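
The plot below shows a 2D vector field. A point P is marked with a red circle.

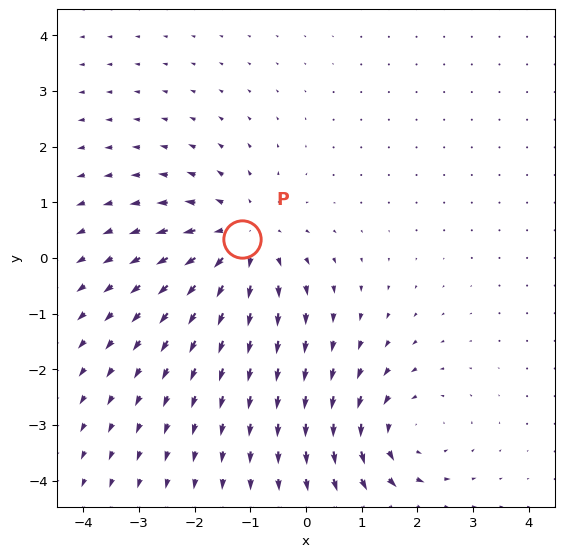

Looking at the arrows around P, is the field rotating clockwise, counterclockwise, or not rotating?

not rotating

Near P at (-1.1, 0.3) the arrows show no circulation. The curl there is ≈0.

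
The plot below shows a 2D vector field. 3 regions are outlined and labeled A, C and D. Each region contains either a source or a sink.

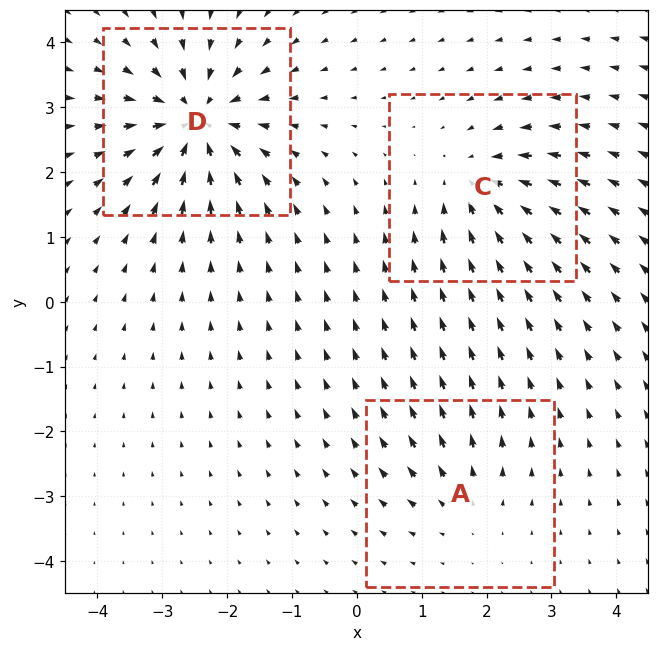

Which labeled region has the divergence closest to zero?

A

Divergence at each region's feature centre — A: about +2, C: about -4, D: about -6. Region A is closest to zero.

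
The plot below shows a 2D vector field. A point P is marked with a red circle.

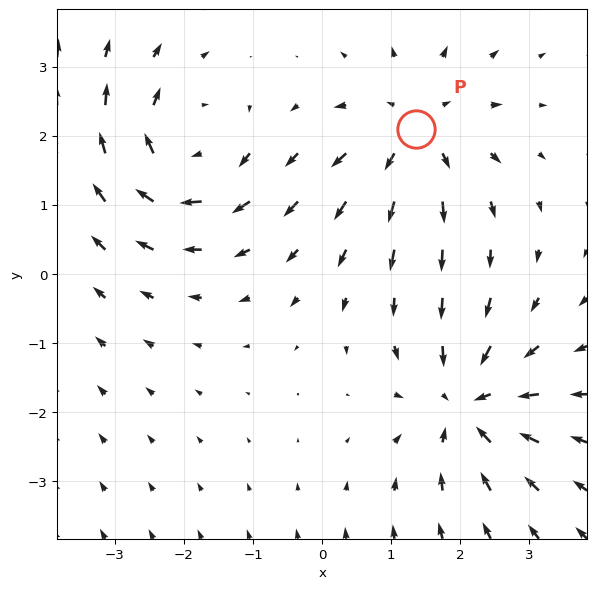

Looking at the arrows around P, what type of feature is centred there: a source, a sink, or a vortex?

At P (1.4, 2.1) the arrows spread outward. Divergence about +4, curl ≈0 — positive divergence with near-zero curl is a source.

source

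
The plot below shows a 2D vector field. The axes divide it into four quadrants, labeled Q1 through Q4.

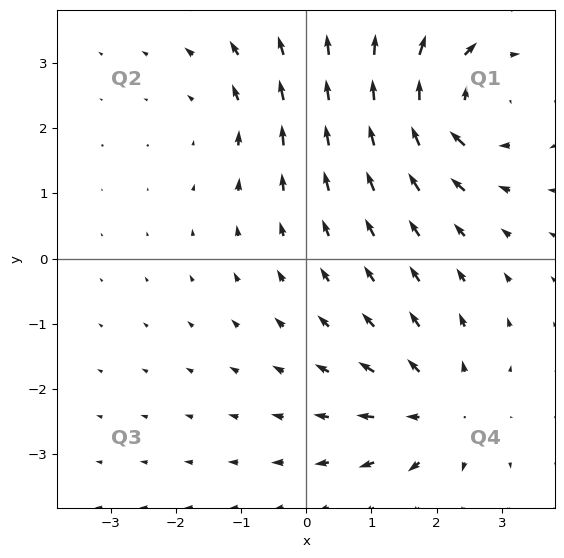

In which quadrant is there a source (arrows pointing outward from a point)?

The source sits at approximately (2.1, -2.4), which lies in quadrant Q4. The divergence there is about +3, positive as expected for a source.

Q4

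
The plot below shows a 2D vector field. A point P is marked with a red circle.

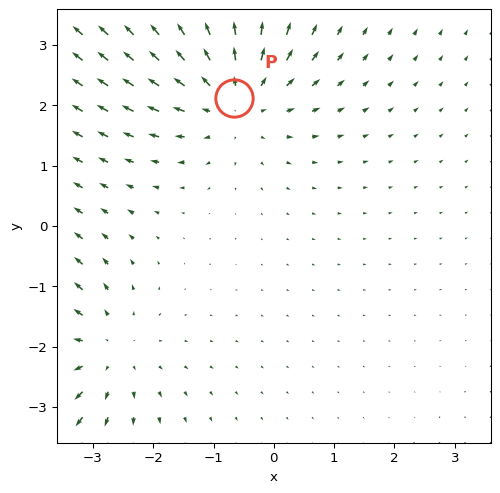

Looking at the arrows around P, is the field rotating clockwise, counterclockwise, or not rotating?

Near P at (-0.7, 2.1) the arrows show no circulation. The curl there is ≈0.

not rotating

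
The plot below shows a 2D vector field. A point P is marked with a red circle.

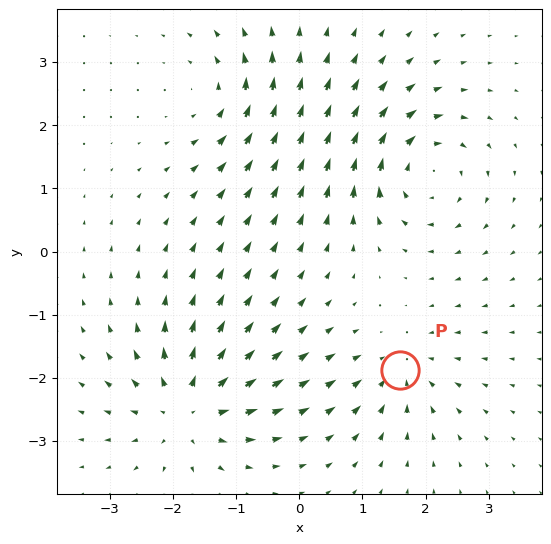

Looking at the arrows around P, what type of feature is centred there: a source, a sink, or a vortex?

sink

At P (1.6, -1.9) the arrows converge inward. Divergence about -3, curl ≈0 — negative divergence with near-zero curl is a sink.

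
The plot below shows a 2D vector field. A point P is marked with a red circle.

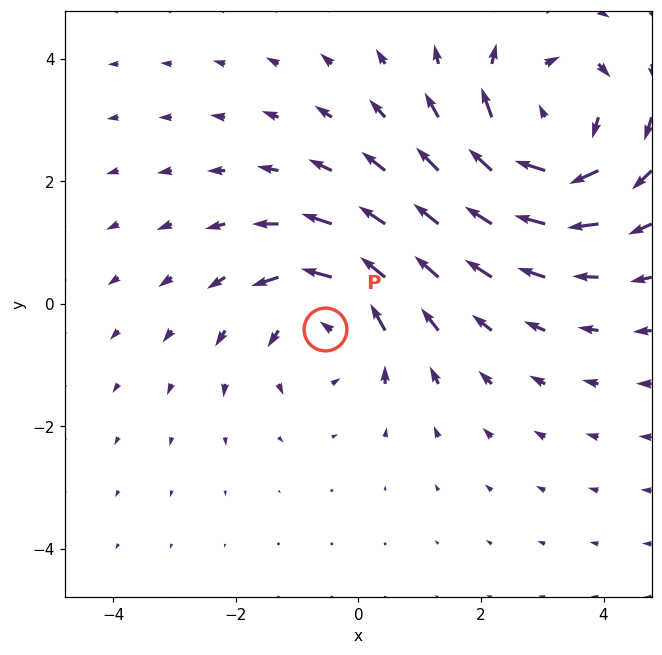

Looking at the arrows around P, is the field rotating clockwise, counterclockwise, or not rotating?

Near P at (-0.5, -0.4) the arrows circulate counterclockwise. The curl (z-component) there is about +3; positive curl means counterclockwise rotation.

counterclockwise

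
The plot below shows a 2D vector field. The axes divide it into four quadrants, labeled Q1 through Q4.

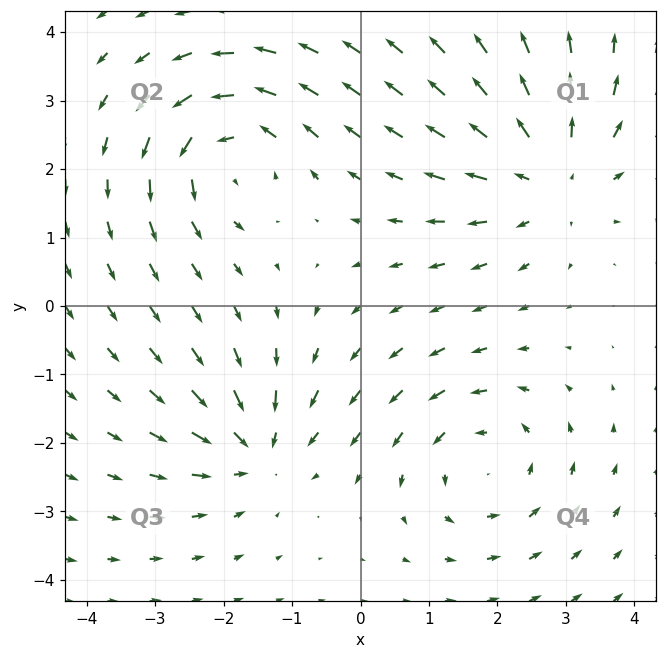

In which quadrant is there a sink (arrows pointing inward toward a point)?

Q3

The sink sits at approximately (-1.5, -2.1), which lies in quadrant Q3. The divergence there is about -5, negative as expected for a sink.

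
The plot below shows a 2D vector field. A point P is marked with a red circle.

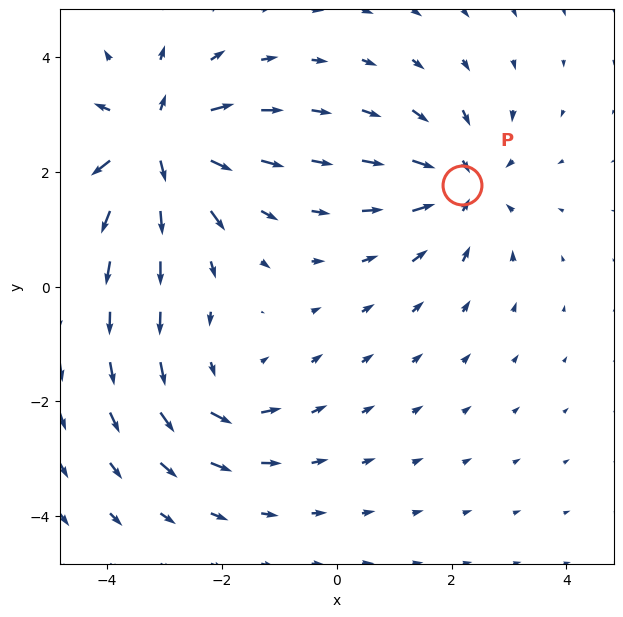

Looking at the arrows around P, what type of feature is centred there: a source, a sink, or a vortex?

sink

At P (2.2, 1.8) the arrows converge inward. Divergence about -3, curl ≈0 — negative divergence with near-zero curl is a sink.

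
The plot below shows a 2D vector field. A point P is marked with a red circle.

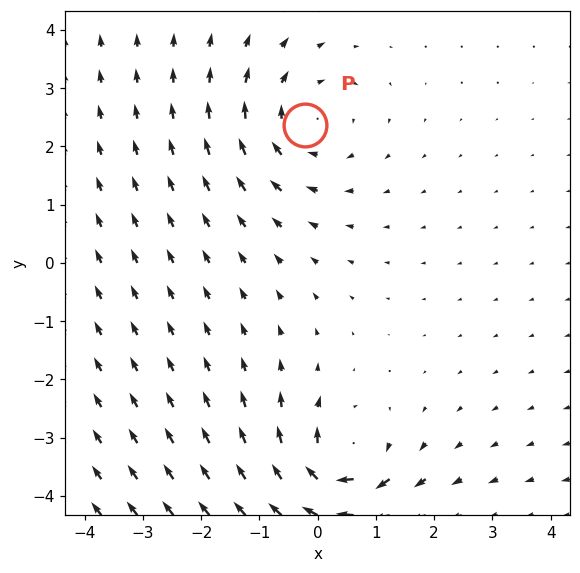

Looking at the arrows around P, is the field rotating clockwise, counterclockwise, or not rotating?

Near P at (-0.2, 2.4) the arrows circulate clockwise. The curl (z-component) there is about -3; negative curl means clockwise rotation.

clockwise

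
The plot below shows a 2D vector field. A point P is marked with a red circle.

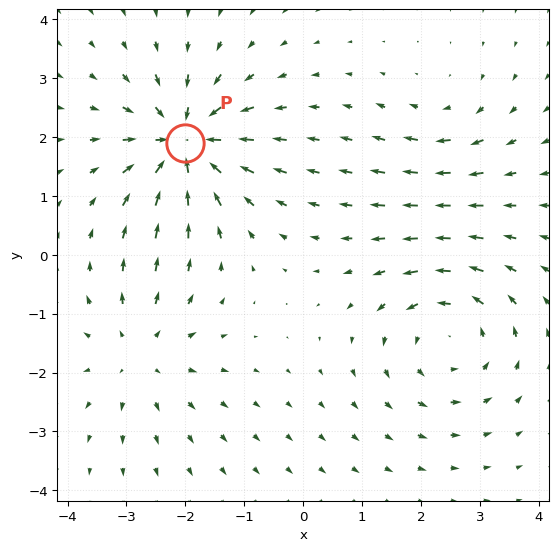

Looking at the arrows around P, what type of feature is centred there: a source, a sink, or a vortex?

At P (-2.0, 1.9) the arrows converge inward. Divergence about -7, curl ≈0 — negative divergence with near-zero curl is a sink.

sink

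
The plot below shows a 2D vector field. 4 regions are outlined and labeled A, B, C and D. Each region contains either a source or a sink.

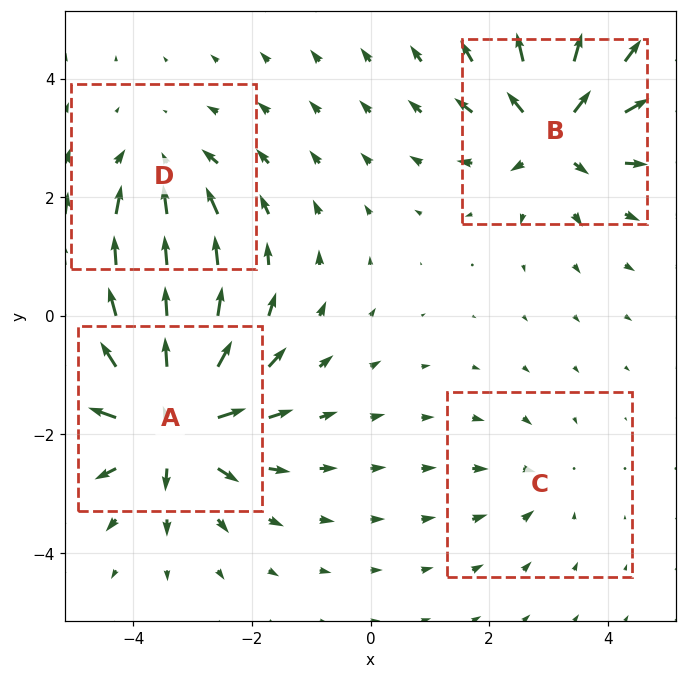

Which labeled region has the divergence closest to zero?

C

Divergence at each region's feature centre — A: about +8, B: about +6, C: about -2, D: about -4. Region C is closest to zero.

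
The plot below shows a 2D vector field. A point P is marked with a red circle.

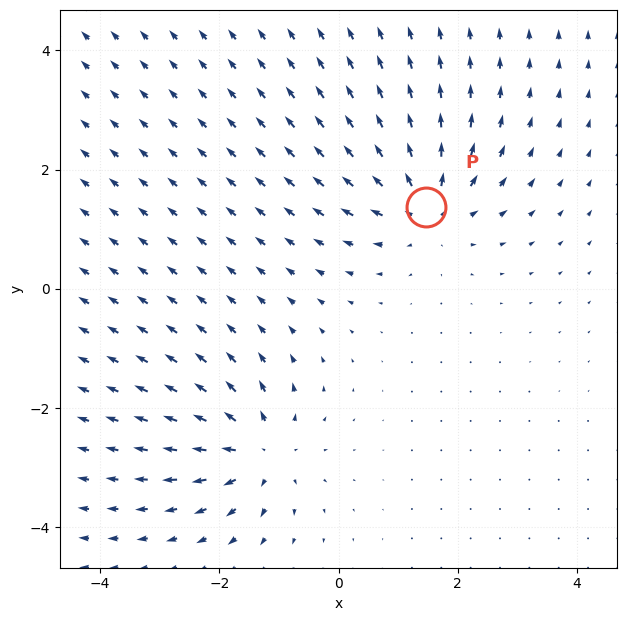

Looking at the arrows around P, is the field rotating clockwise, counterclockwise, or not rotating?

not rotating

Near P at (1.5, 1.4) the arrows show no circulation. The curl there is ≈0.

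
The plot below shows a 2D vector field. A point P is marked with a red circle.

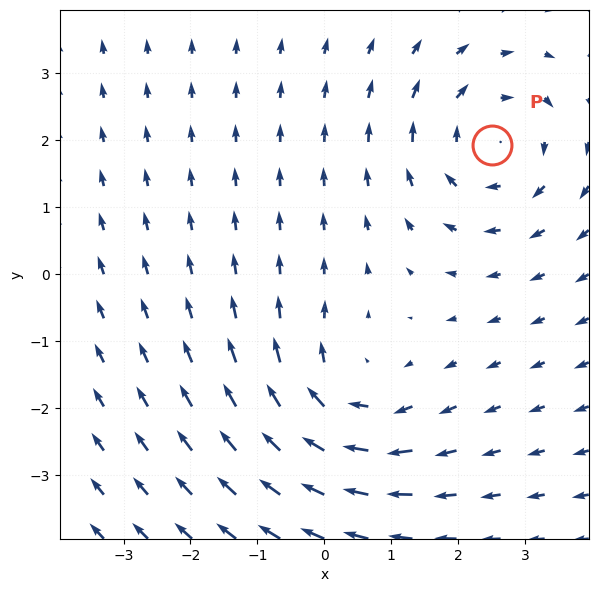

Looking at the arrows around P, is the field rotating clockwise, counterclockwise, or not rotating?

Near P at (2.5, 1.9) the arrows circulate clockwise. The curl (z-component) there is about -3; negative curl means clockwise rotation.

clockwise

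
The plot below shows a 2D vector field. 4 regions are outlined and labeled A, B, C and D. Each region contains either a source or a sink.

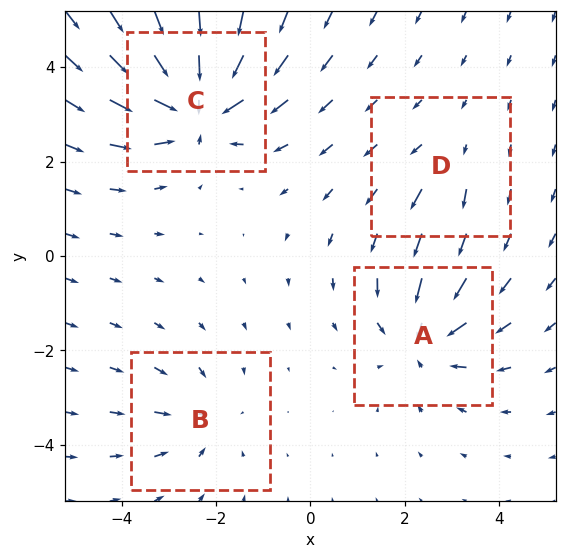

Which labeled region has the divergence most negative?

Divergence at each region's feature centre — A: about -5, B: about -3, C: about -8, D: about +2. Region C is most negative.

C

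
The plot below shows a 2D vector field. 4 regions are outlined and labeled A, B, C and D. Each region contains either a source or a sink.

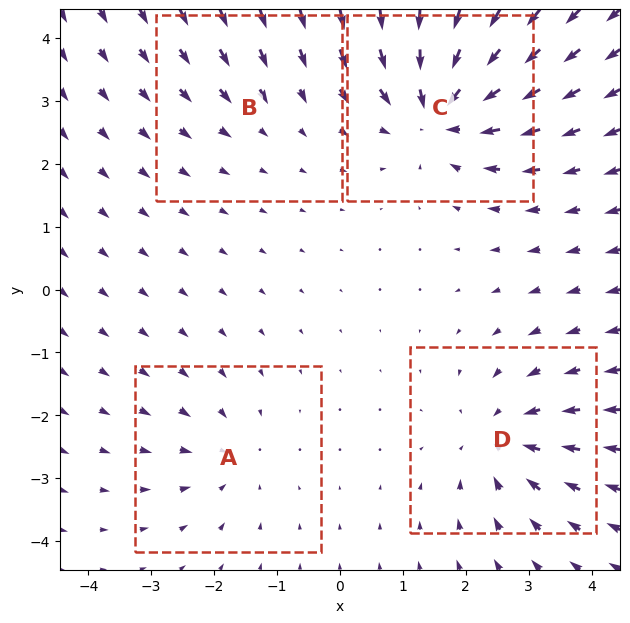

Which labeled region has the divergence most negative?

C

Divergence at each region's feature centre — A: about -3, B: about -2, C: about -8, D: about -5. Region C is most negative.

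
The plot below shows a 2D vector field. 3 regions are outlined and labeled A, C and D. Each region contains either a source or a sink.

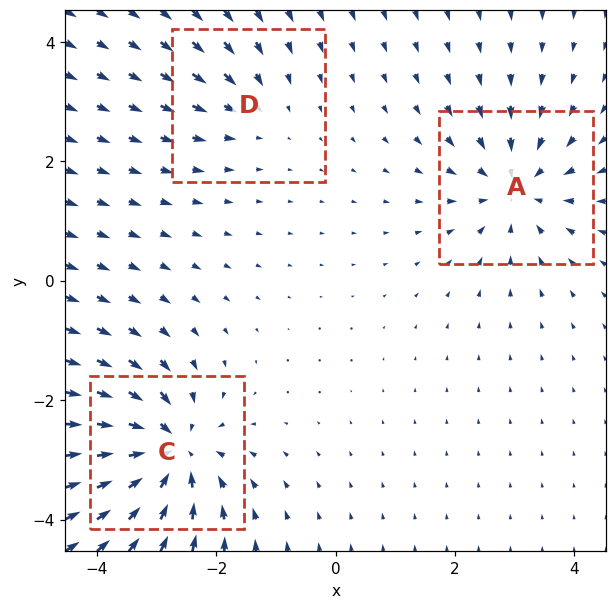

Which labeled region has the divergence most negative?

Divergence at each region's feature centre — A: about -4, C: about -5, D: about -2. Region C is most negative.

C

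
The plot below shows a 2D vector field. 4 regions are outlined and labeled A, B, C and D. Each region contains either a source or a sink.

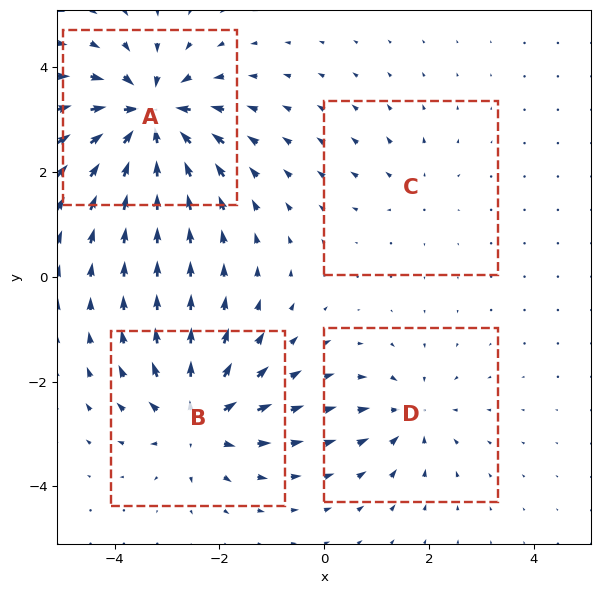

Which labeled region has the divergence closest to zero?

Divergence at each region's feature centre — A: about -9, B: about +6, C: about +2, D: about -4. Region C is closest to zero.

C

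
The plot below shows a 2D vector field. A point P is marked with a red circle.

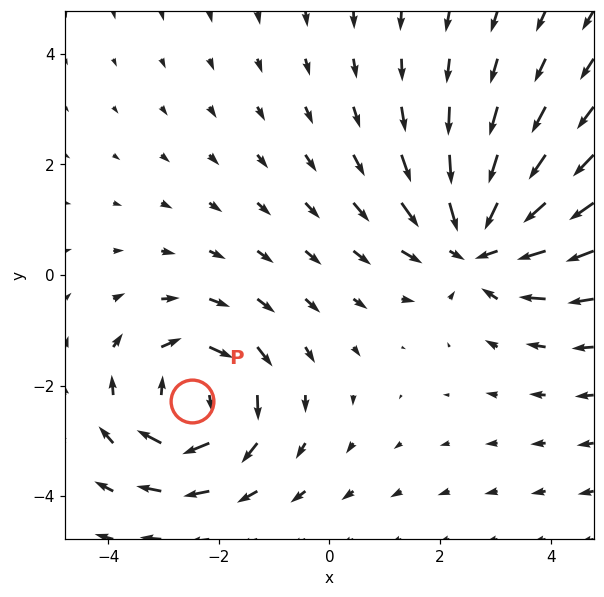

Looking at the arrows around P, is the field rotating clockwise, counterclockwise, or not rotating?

Near P at (-2.5, -2.3) the arrows circulate clockwise. The curl (z-component) there is about -4; negative curl means clockwise rotation.

clockwise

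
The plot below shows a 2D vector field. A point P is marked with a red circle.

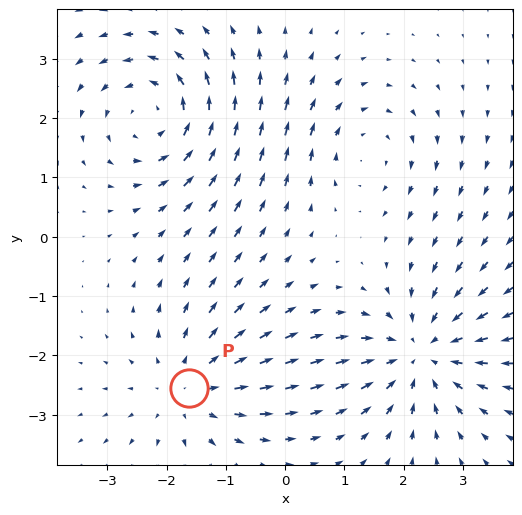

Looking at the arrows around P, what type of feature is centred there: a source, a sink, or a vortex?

At P (-1.6, -2.5) the arrows spread outward. Divergence about +4, curl ≈0 — positive divergence with near-zero curl is a source.

source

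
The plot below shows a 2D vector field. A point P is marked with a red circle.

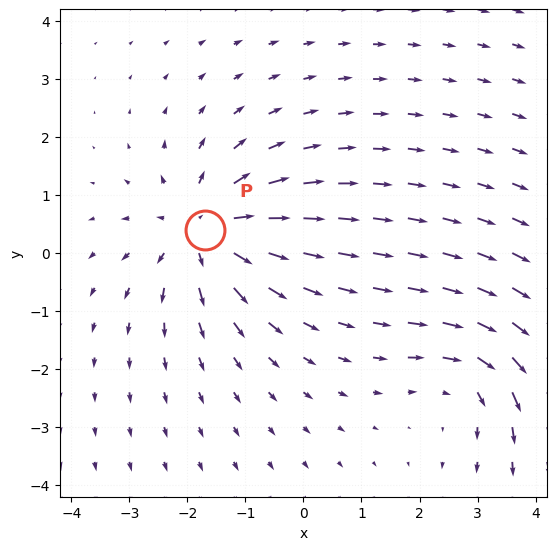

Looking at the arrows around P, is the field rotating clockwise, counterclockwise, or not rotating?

Near P at (-1.7, 0.4) the arrows show no circulation. The curl there is ≈0.

not rotating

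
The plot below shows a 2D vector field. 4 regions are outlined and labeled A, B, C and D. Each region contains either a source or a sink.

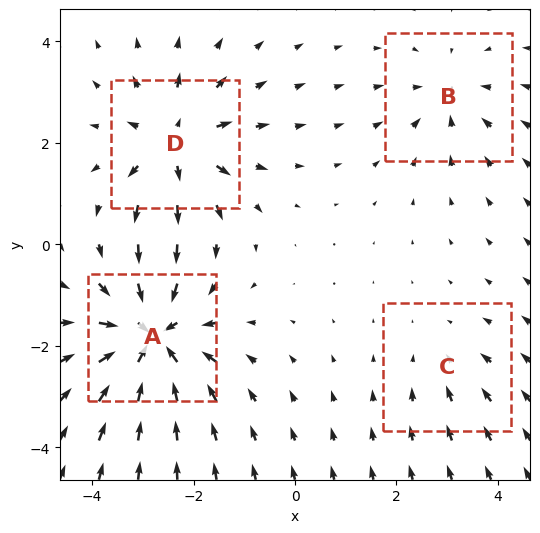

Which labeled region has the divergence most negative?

A

Divergence at each region's feature centre — A: about -7, B: about -3, C: about -2, D: about +5. Region A is most negative.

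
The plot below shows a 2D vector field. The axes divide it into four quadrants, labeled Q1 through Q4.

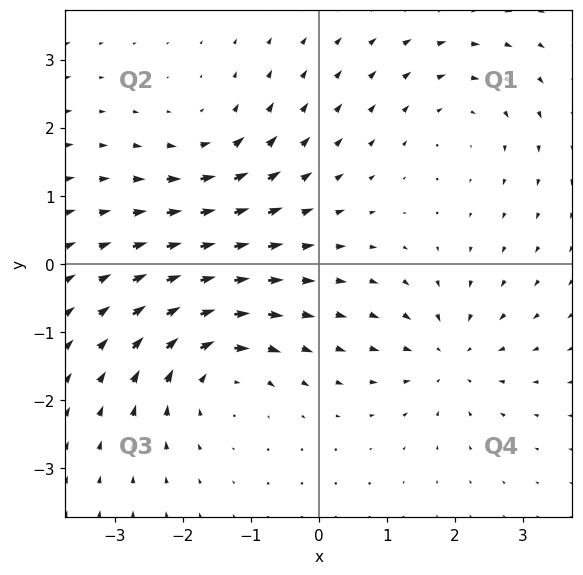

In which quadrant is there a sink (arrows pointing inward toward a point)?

The sink sits at approximately (1.9, -1.4), which lies in quadrant Q4. The divergence there is about -4, negative as expected for a sink.

Q4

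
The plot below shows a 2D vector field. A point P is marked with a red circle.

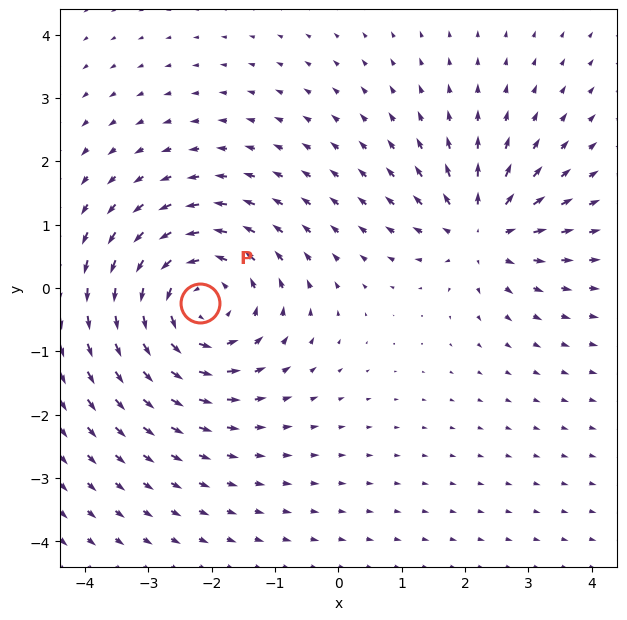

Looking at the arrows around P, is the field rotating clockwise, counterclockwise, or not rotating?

counterclockwise

Near P at (-2.2, -0.2) the arrows circulate counterclockwise. The curl (z-component) there is about +4; positive curl means counterclockwise rotation.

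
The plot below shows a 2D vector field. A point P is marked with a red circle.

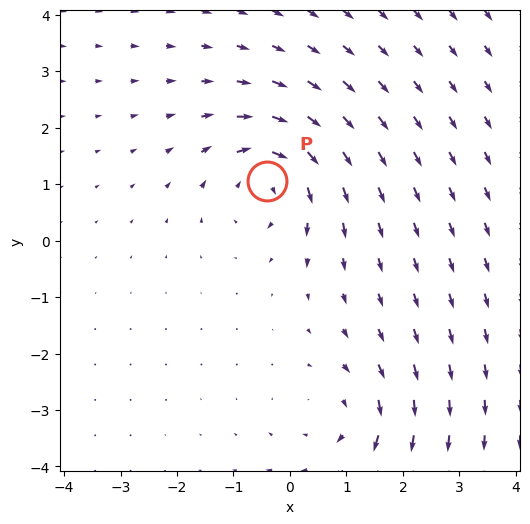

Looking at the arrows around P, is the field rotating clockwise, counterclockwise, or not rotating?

clockwise

Near P at (-0.4, 1.1) the arrows circulate clockwise. The curl (z-component) there is about -5; negative curl means clockwise rotation.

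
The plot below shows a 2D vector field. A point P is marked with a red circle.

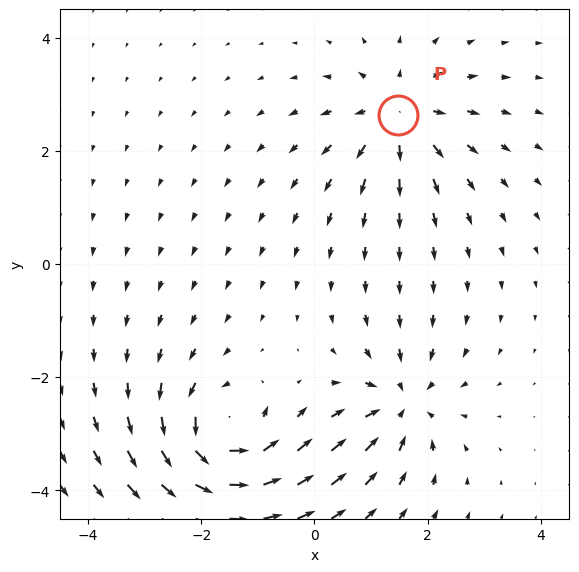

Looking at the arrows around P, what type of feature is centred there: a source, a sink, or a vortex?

source

At P (1.5, 2.6) the arrows spread outward. Divergence about +4, curl ≈0 — positive divergence with near-zero curl is a source.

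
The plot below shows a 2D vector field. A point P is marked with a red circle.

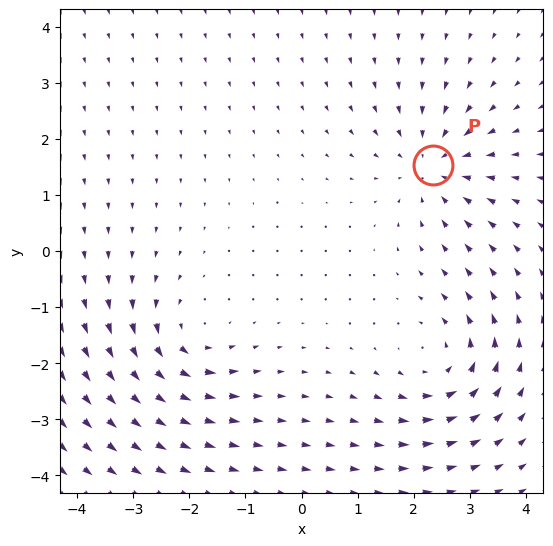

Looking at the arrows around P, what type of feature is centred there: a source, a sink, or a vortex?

sink

At P (2.4, 1.5) the arrows converge inward. Divergence about -4, curl ≈0 — negative divergence with near-zero curl is a sink.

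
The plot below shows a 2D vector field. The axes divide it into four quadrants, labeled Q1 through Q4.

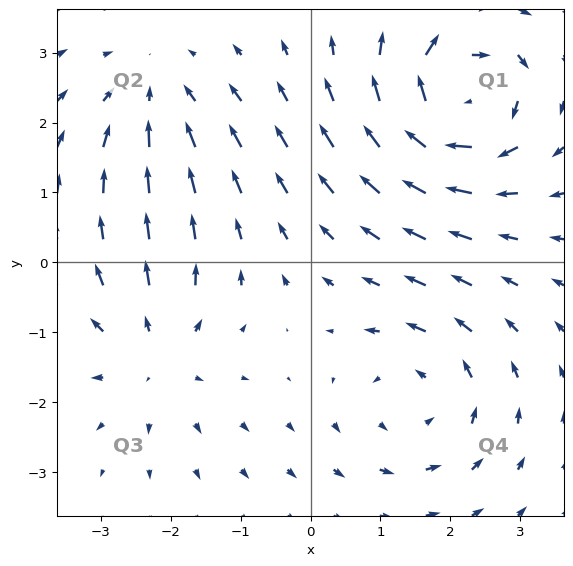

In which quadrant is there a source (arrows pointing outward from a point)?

The source sits at approximately (-2.2, -1.3), which lies in quadrant Q3. The divergence there is about +3, positive as expected for a source.

Q3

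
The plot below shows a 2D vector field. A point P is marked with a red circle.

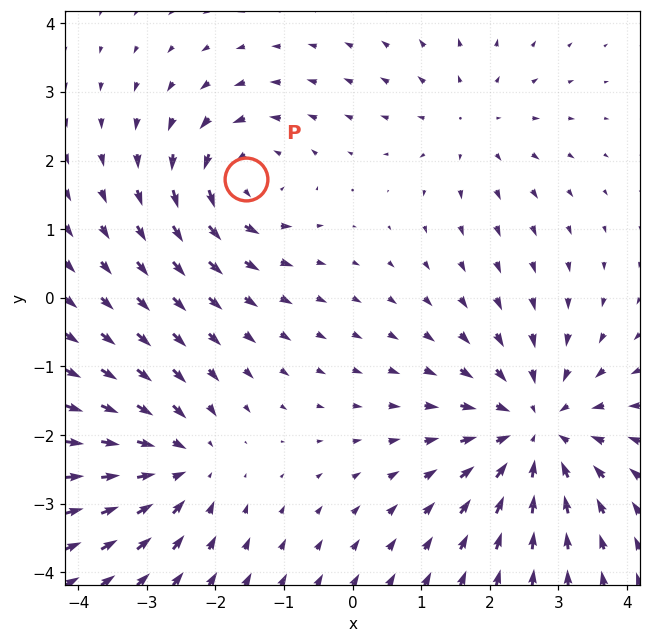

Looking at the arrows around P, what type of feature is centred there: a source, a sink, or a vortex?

At P (-1.6, 1.7) the arrows circulate counterclockwise. Divergence ≈0, curl about +4 — near-zero divergence with nonzero curl is a vortex.

vortex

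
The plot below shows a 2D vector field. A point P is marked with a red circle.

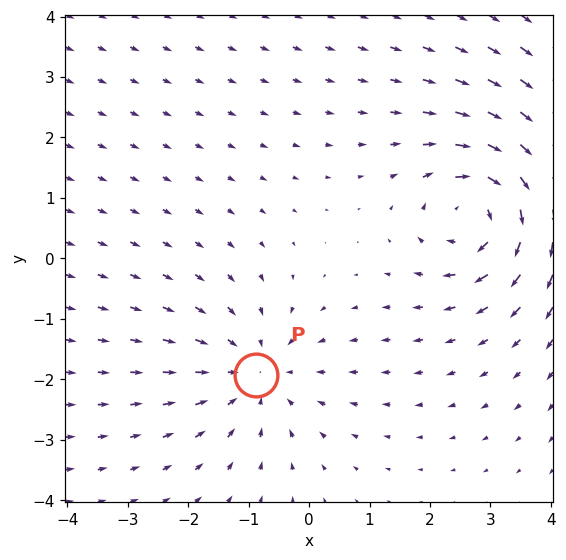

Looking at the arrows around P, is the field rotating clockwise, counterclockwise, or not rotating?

not rotating

Near P at (-0.9, -1.9) the arrows show no circulation. The curl there is ≈0.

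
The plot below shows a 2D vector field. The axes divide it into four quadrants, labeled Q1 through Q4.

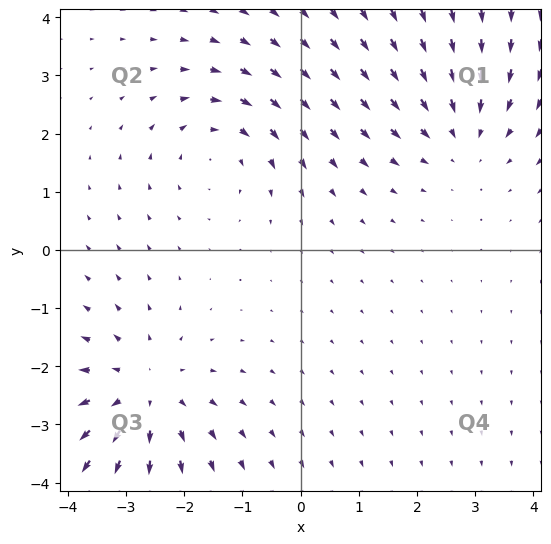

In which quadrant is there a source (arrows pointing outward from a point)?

The source sits at approximately (-2.7, -2.5), which lies in quadrant Q3. The divergence there is about +3, positive as expected for a source.

Q3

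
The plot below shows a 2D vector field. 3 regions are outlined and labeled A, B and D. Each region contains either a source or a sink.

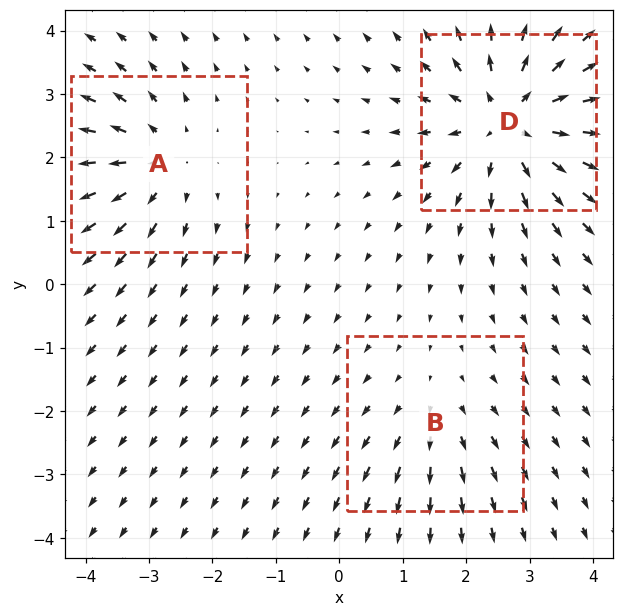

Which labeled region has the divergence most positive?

Divergence at each region's feature centre — A: about +3, B: about +2, D: about +5. Region D is most positive.

D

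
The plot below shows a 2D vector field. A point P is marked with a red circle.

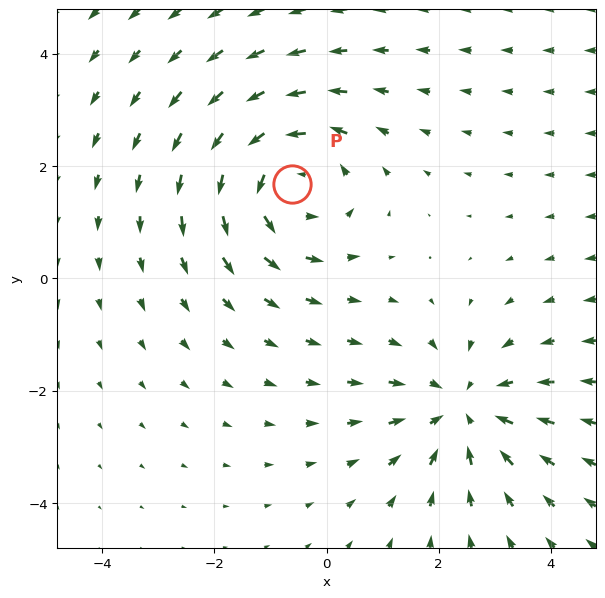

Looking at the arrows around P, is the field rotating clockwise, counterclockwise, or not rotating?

Near P at (-0.6, 1.7) the arrows circulate counterclockwise. The curl (z-component) there is about +2; positive curl means counterclockwise rotation.

counterclockwise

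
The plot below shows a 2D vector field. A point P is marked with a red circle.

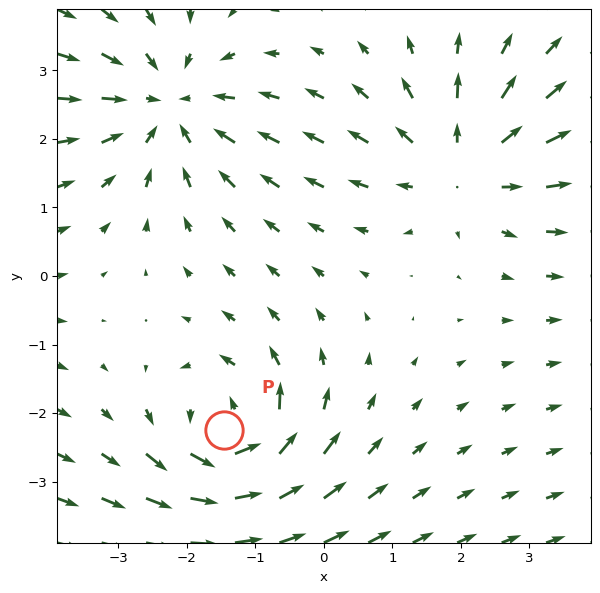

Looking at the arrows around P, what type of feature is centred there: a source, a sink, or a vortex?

vortex

At P (-1.5, -2.2) the arrows circulate counterclockwise. Divergence ≈0, curl about +4 — near-zero divergence with nonzero curl is a vortex.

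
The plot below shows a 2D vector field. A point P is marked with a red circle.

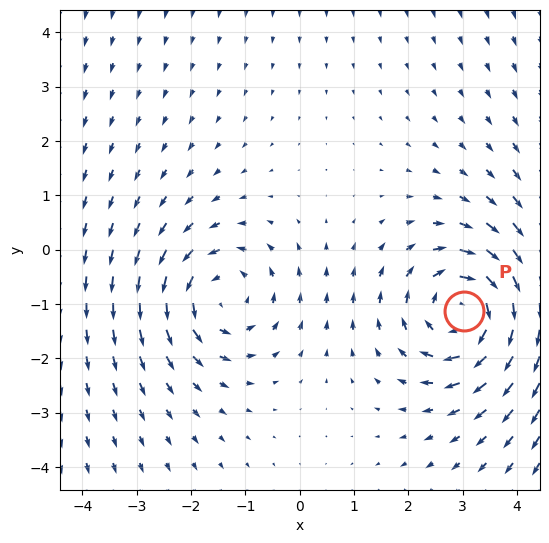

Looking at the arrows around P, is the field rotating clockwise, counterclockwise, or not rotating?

clockwise

Near P at (3.0, -1.1) the arrows circulate clockwise. The curl (z-component) there is about -5; negative curl means clockwise rotation.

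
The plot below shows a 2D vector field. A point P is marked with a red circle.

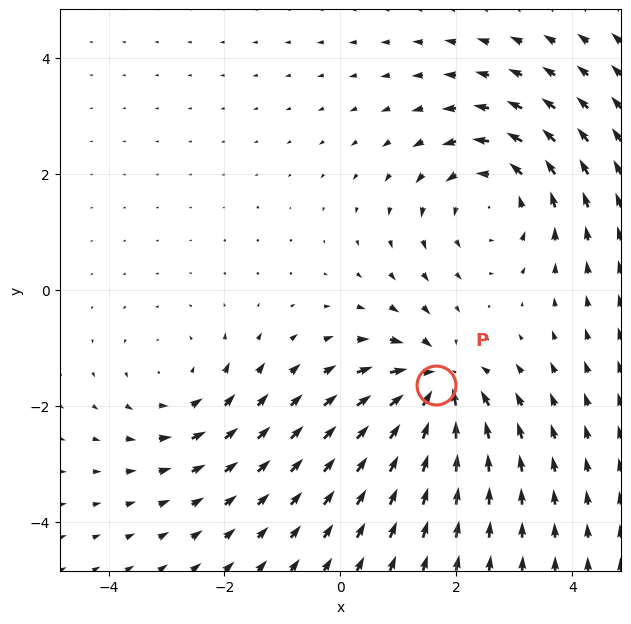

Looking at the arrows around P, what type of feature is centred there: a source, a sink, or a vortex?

sink

At P (1.7, -1.6) the arrows converge inward. Divergence about -5, curl ≈0 — negative divergence with near-zero curl is a sink.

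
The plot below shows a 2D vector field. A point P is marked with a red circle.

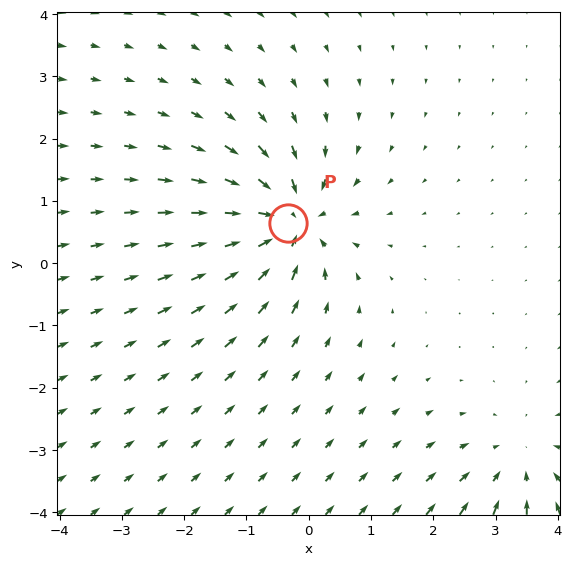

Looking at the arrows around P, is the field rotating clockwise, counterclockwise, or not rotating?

not rotating

Near P at (-0.3, 0.7) the arrows show no circulation. The curl there is ≈0.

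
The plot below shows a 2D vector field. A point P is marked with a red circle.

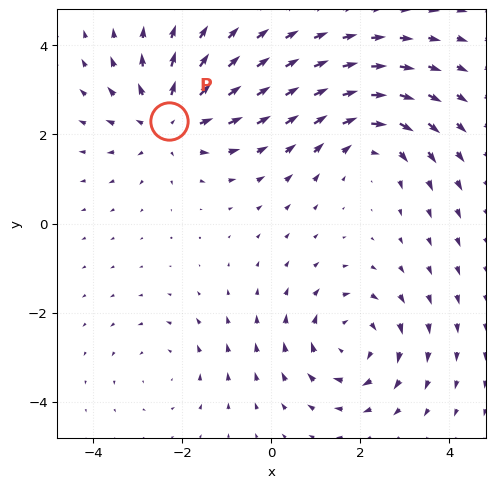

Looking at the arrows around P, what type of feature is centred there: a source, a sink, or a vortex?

At P (-2.3, 2.3) the arrows spread outward. Divergence about +4, curl ≈0 — positive divergence with near-zero curl is a source.

source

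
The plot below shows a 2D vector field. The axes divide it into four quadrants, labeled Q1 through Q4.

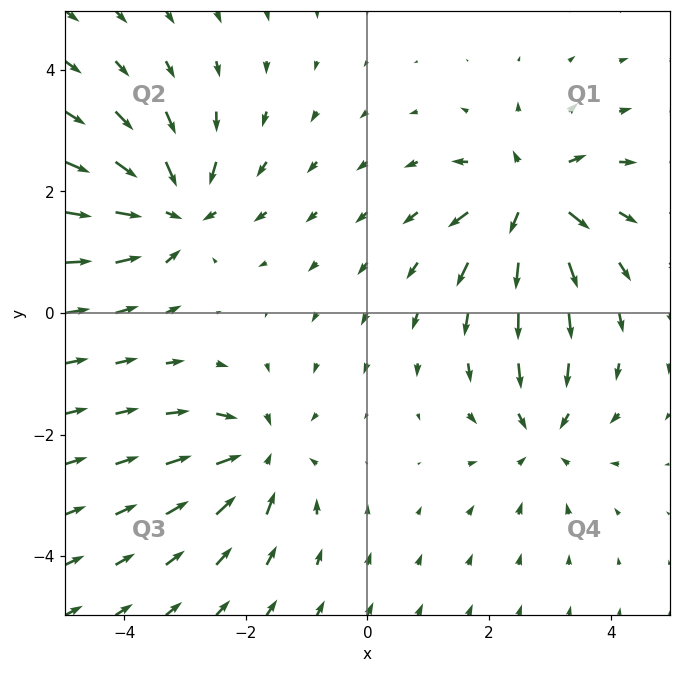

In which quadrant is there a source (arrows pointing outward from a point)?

The source sits at approximately (2.7, 1.9), which lies in quadrant Q1. The divergence there is about +6, positive as expected for a source.

Q1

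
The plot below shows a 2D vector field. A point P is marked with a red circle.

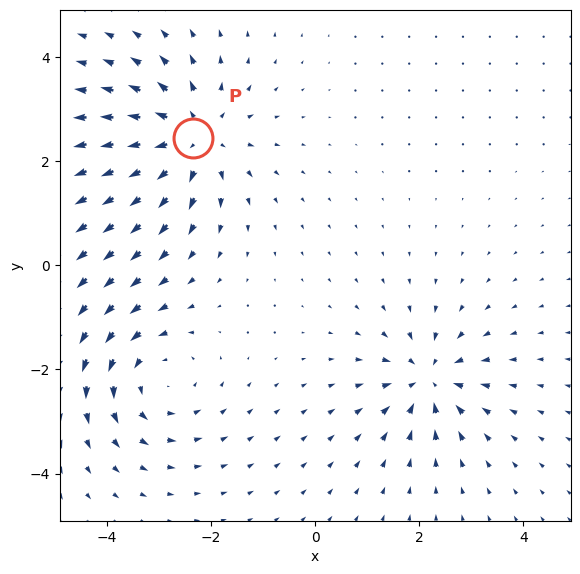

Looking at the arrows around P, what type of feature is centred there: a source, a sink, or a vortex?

source

At P (-2.4, 2.5) the arrows spread outward. Divergence about +5, curl ≈0 — positive divergence with near-zero curl is a source.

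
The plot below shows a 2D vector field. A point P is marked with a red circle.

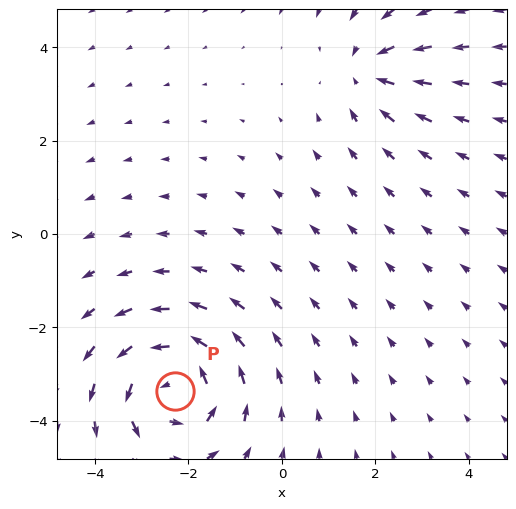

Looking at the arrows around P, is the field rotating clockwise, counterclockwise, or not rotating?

Near P at (-2.3, -3.4) the arrows circulate counterclockwise. The curl (z-component) there is about +4; positive curl means counterclockwise rotation.

counterclockwise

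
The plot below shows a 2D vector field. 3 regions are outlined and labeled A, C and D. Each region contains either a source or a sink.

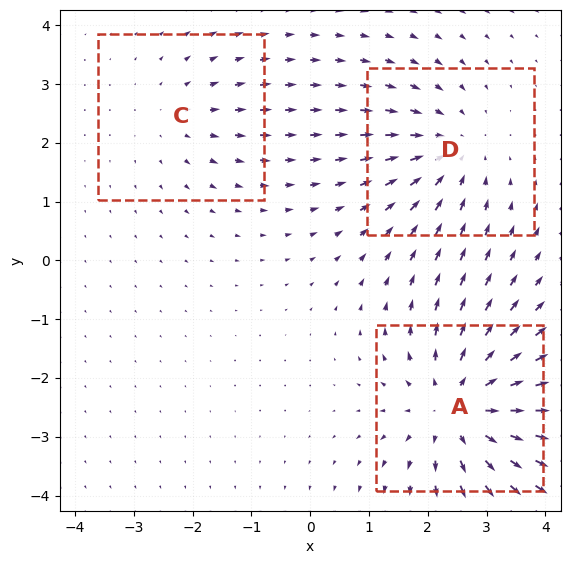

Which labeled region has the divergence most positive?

A

Divergence at each region's feature centre — A: about +4, C: about +2, D: about -3. Region A is most positive.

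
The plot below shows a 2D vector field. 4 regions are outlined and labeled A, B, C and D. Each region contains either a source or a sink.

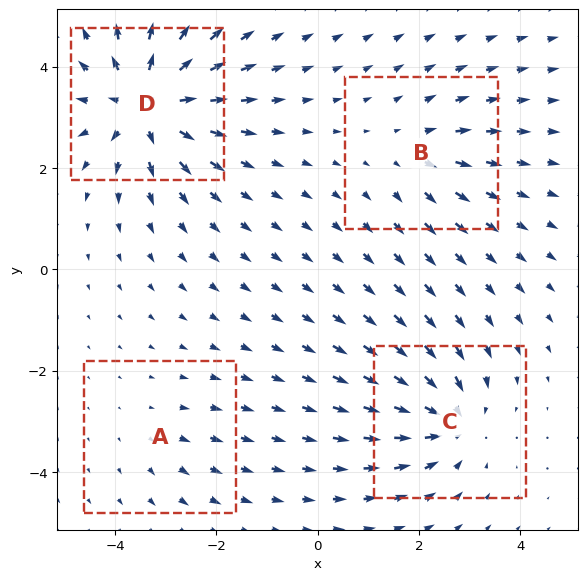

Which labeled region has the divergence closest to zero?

Divergence at each region's feature centre — A: about +2, B: about +3, C: about -5, D: about +7. Region A is closest to zero.

A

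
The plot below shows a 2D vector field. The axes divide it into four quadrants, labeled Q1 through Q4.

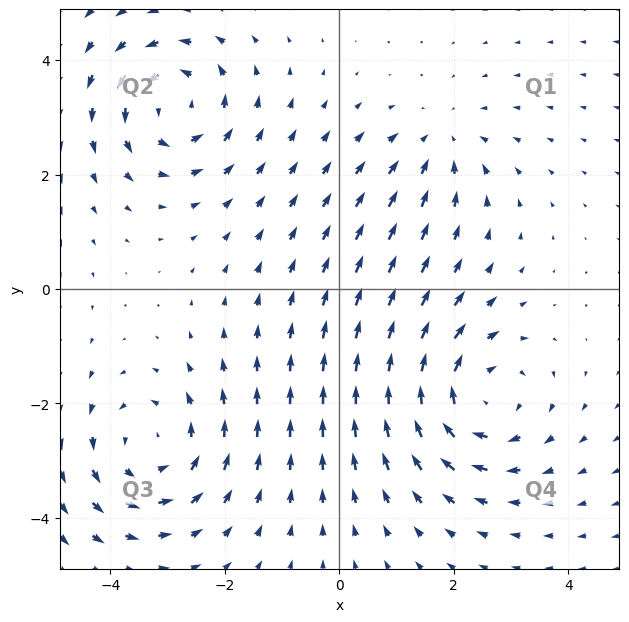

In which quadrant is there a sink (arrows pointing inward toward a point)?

Q1

The sink sits at approximately (1.8, 2.5), which lies in quadrant Q1. The divergence there is about -3, negative as expected for a sink.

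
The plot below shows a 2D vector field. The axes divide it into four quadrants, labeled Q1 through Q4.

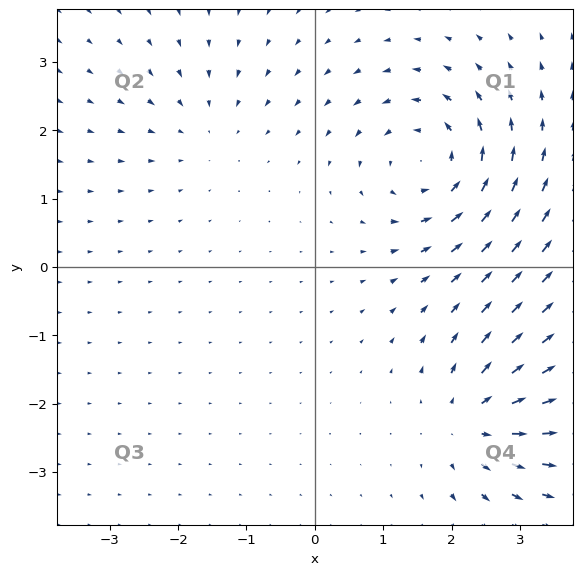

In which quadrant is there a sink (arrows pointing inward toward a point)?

Q2

The sink sits at approximately (-1.6, 2.0), which lies in quadrant Q2. The divergence there is about -2, negative as expected for a sink.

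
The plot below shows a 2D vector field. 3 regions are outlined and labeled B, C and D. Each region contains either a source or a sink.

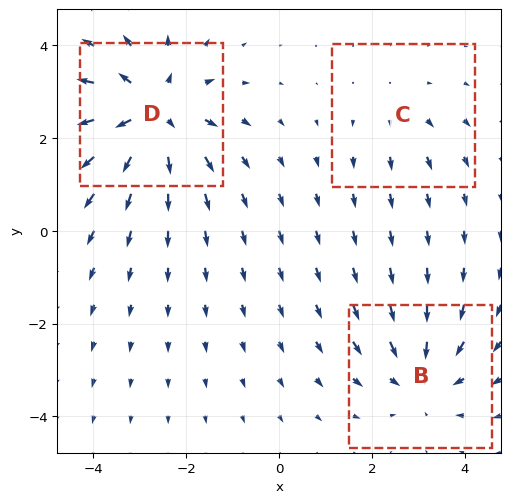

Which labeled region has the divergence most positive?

Divergence at each region's feature centre — B: about -3, C: about +2, D: about +5. Region D is most positive.

D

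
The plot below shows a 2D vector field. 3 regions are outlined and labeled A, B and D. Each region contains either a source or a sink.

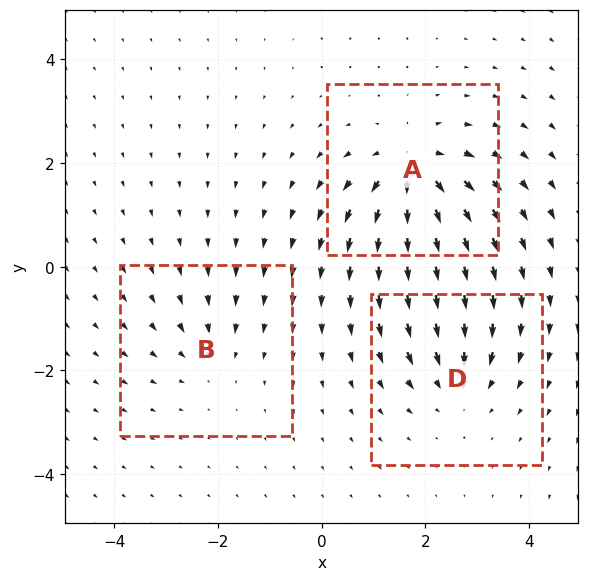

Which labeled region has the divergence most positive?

Divergence at each region's feature centre — A: about +5, B: about -2, D: about -4. Region A is most positive.

A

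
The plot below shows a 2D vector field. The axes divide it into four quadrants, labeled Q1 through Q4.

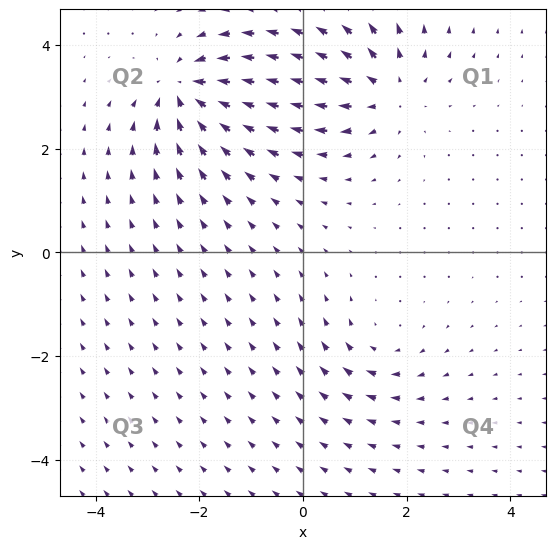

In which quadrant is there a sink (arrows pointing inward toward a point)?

The sink sits at approximately (-2.3, 3.1), which lies in quadrant Q2. The divergence there is about -6, negative as expected for a sink.

Q2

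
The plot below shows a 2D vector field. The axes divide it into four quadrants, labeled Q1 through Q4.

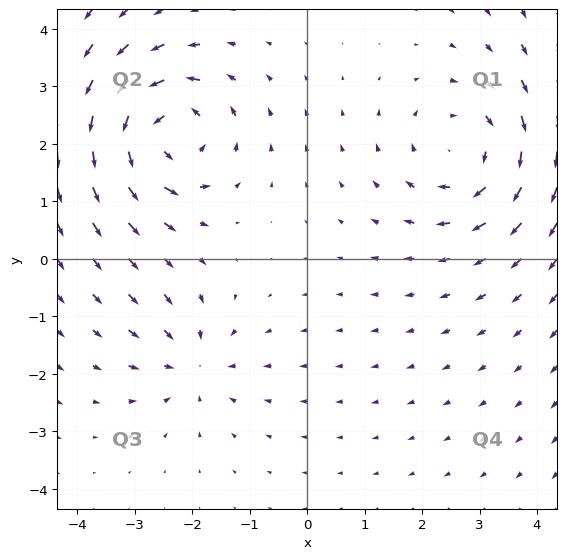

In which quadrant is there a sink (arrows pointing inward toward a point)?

Q3

The sink sits at approximately (-2.0, -1.8), which lies in quadrant Q3. The divergence there is about -3, negative as expected for a sink.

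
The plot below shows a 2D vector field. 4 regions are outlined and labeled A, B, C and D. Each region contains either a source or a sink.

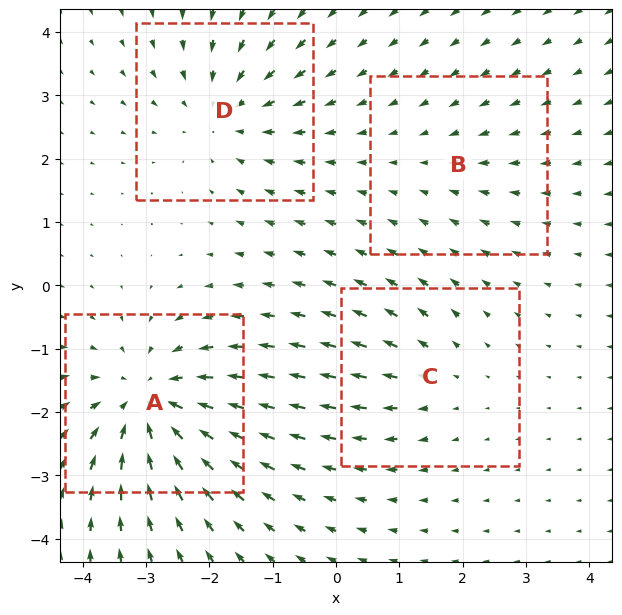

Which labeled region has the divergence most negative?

A

Divergence at each region's feature centre — A: about -6, B: about -2, C: about +3, D: about -4. Region A is most negative.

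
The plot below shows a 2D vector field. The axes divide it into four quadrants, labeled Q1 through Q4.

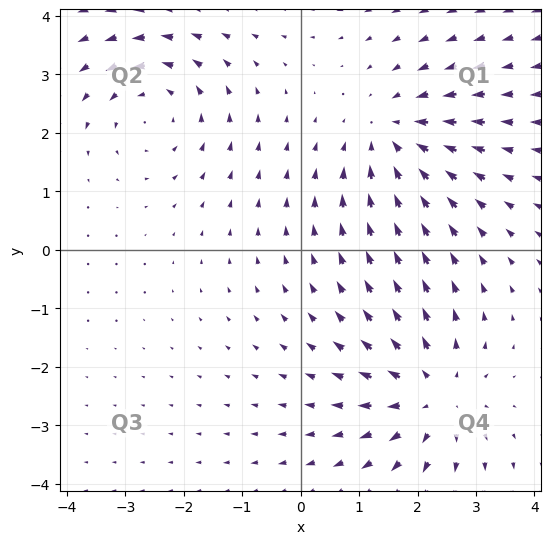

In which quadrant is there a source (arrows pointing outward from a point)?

Q4

The source sits at approximately (2.3, -2.5), which lies in quadrant Q4. The divergence there is about +3, positive as expected for a source.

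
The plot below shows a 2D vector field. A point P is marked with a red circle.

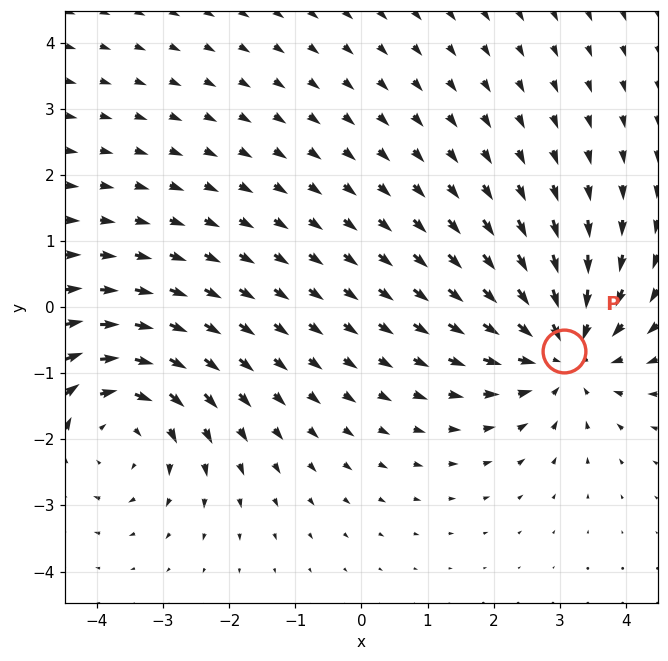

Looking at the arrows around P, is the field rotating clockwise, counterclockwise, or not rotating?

Near P at (3.1, -0.7) the arrows show no circulation. The curl there is ≈0.

not rotating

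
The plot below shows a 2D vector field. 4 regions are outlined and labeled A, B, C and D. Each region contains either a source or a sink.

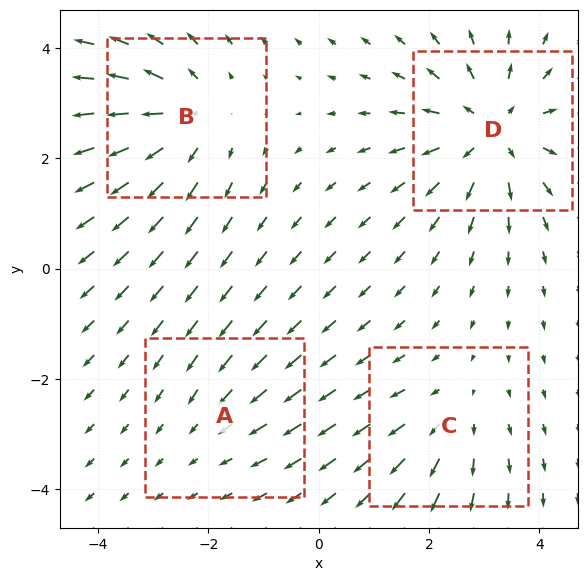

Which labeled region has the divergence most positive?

Divergence at each region's feature centre — A: about -2, B: about +4, C: about +3, D: about +6. Region D is most positive.

D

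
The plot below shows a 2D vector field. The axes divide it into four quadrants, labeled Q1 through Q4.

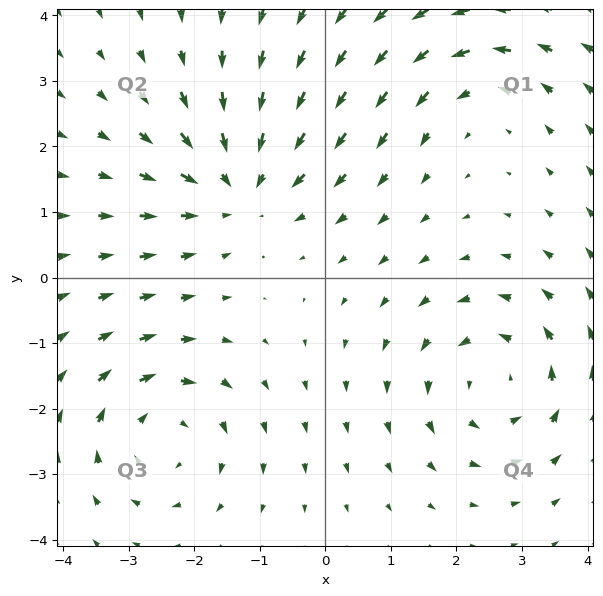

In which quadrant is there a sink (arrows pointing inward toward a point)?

The sink sits at approximately (-1.3, 1.4), which lies in quadrant Q2. The divergence there is about -4, negative as expected for a sink.

Q2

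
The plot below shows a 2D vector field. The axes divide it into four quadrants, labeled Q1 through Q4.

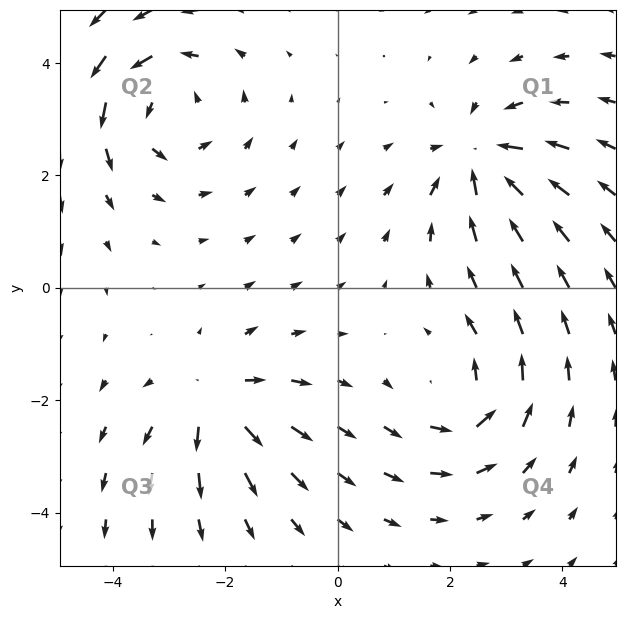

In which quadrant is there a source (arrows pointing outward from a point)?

The source sits at approximately (-2.2, -2.0), which lies in quadrant Q3. The divergence there is about +5, positive as expected for a source.

Q3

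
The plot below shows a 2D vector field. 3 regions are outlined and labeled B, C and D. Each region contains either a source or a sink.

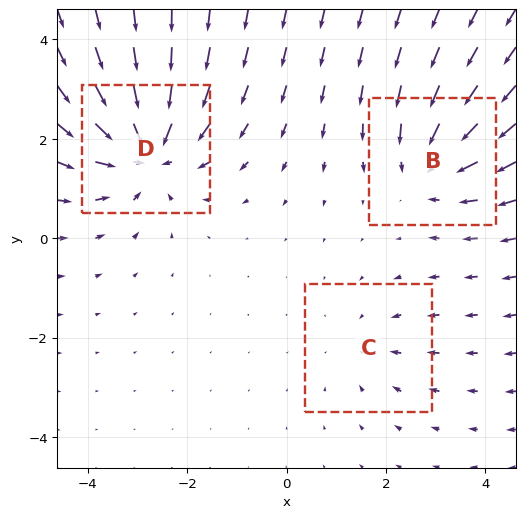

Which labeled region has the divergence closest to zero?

Divergence at each region's feature centre — B: about -3, C: about -2, D: about -5. Region C is closest to zero.

C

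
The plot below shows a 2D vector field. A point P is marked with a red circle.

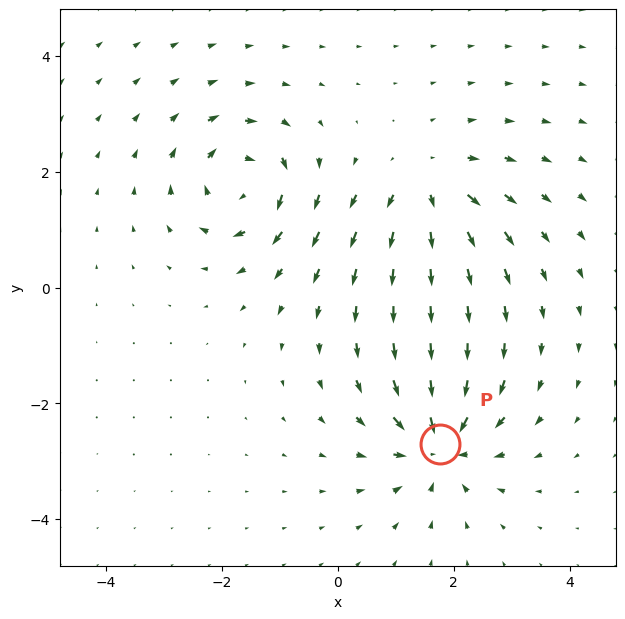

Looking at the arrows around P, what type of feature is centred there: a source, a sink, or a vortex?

sink

At P (1.8, -2.7) the arrows converge inward. Divergence about -6, curl ≈0 — negative divergence with near-zero curl is a sink.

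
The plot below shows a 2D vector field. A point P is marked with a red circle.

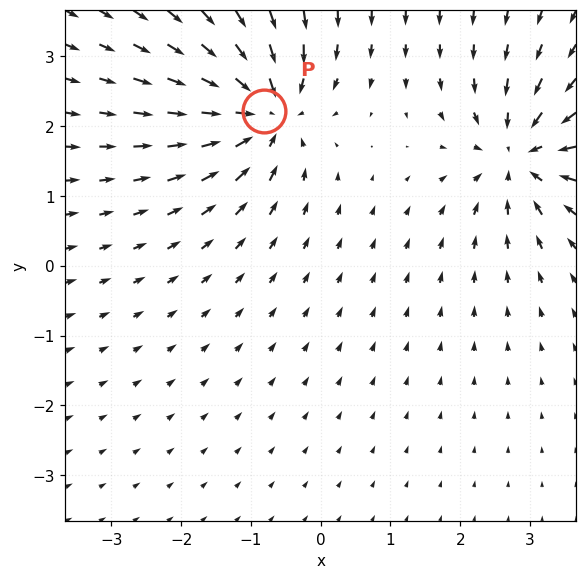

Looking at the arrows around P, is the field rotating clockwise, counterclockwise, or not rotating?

not rotating

Near P at (-0.8, 2.2) the arrows show no circulation. The curl there is ≈0.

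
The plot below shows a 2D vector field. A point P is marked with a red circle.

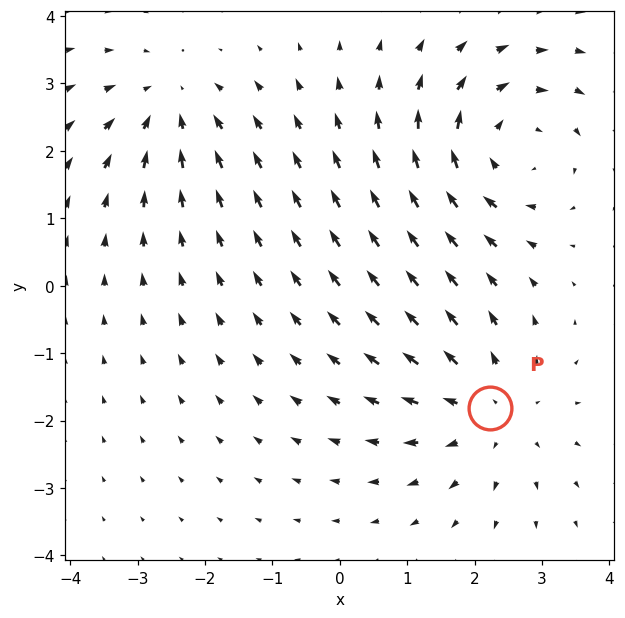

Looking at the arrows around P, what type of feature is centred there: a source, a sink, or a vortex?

source

At P (2.2, -1.8) the arrows spread outward. Divergence about +3, curl ≈0 — positive divergence with near-zero curl is a source.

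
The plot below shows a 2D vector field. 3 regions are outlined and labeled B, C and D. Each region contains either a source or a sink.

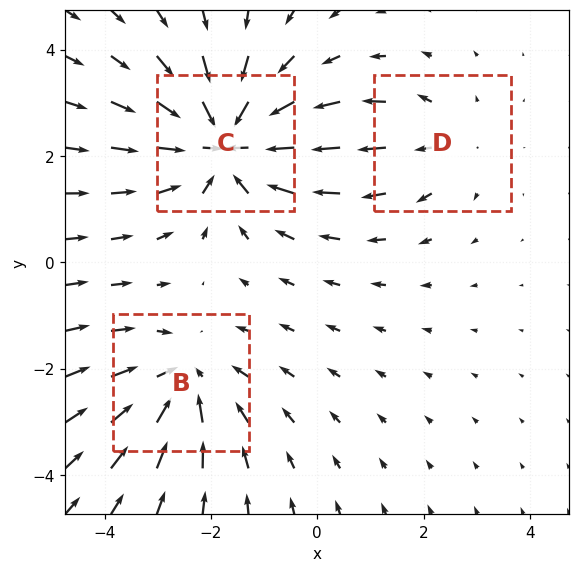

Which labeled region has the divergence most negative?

C

Divergence at each region's feature centre — B: about -3, C: about -4, D: about +2. Region C is most negative.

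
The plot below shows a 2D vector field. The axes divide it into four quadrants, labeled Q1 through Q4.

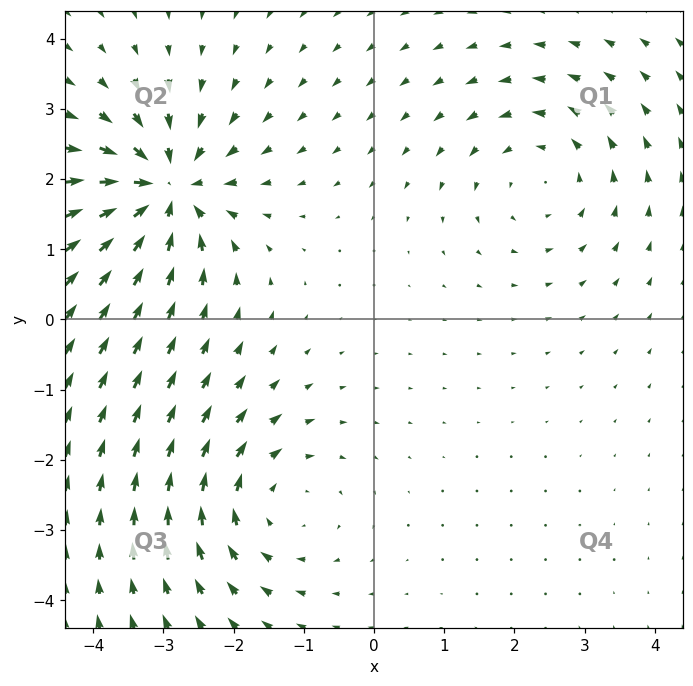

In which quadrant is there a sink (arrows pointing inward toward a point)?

Q2

The sink sits at approximately (-3.0, 1.8), which lies in quadrant Q2. The divergence there is about -7, negative as expected for a sink.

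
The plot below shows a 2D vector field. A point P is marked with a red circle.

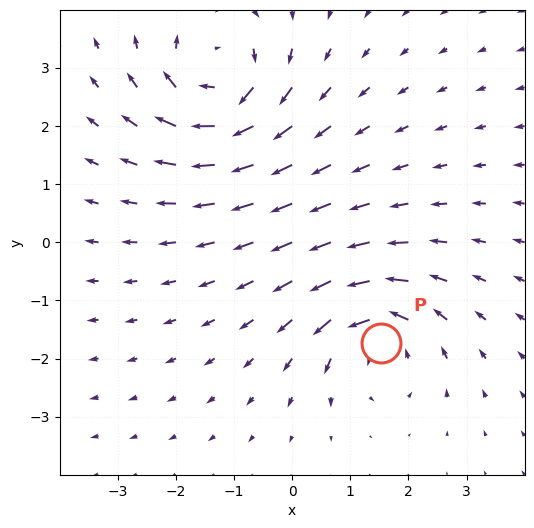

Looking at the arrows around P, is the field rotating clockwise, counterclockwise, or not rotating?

Near P at (1.5, -1.7) the arrows circulate counterclockwise. The curl (z-component) there is about +5; positive curl means counterclockwise rotation.

counterclockwise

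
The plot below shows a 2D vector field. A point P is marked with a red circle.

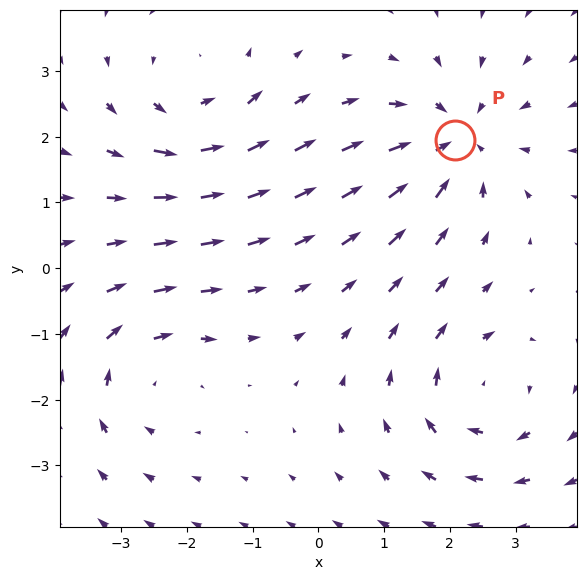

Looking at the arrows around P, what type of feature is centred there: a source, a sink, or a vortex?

At P (2.1, 2.0) the arrows converge inward. Divergence about -4, curl ≈0 — negative divergence with near-zero curl is a sink.

sink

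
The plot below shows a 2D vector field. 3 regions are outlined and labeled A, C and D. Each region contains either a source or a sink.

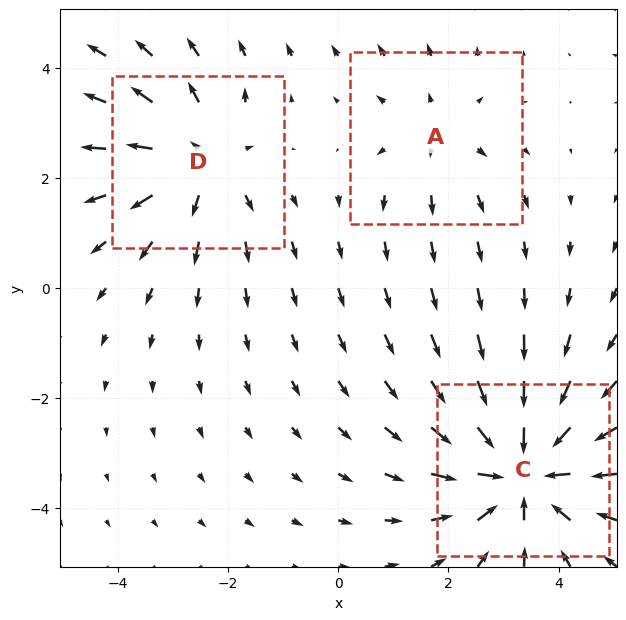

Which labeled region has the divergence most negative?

C

Divergence at each region's feature centre — A: about +2, C: about -4, D: about +3. Region C is most negative.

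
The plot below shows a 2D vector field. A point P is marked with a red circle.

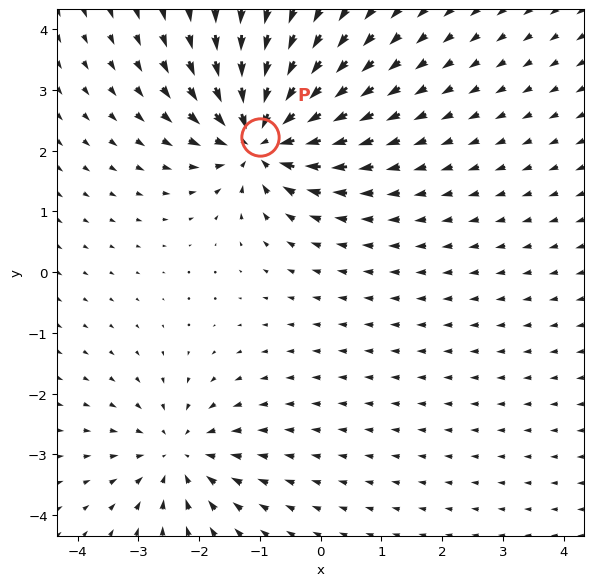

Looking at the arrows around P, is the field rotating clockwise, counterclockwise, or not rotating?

not rotating

Near P at (-1.0, 2.2) the arrows show no circulation. The curl there is ≈0.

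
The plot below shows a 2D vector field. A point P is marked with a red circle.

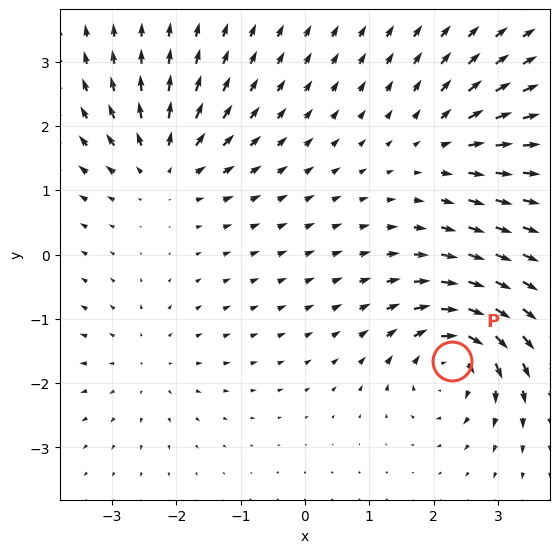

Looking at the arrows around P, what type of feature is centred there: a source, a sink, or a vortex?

At P (2.3, -1.7) the arrows circulate clockwise. Divergence ≈0, curl about -7 — near-zero divergence with nonzero curl is a vortex.

vortex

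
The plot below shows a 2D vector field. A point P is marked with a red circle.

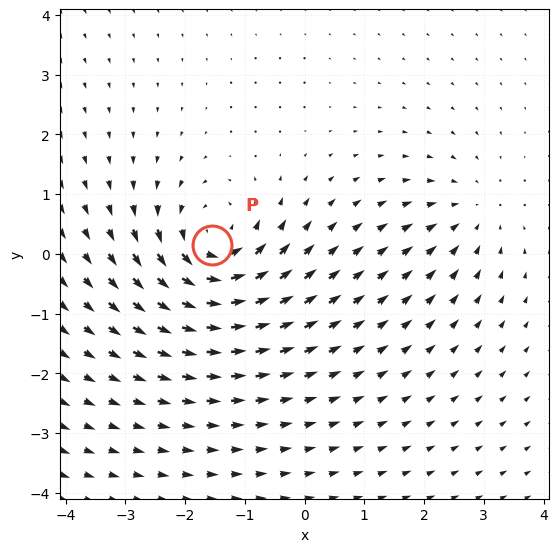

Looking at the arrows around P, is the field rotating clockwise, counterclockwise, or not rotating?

Near P at (-1.6, 0.2) the arrows circulate counterclockwise. The curl (z-component) there is about +6; positive curl means counterclockwise rotation.

counterclockwise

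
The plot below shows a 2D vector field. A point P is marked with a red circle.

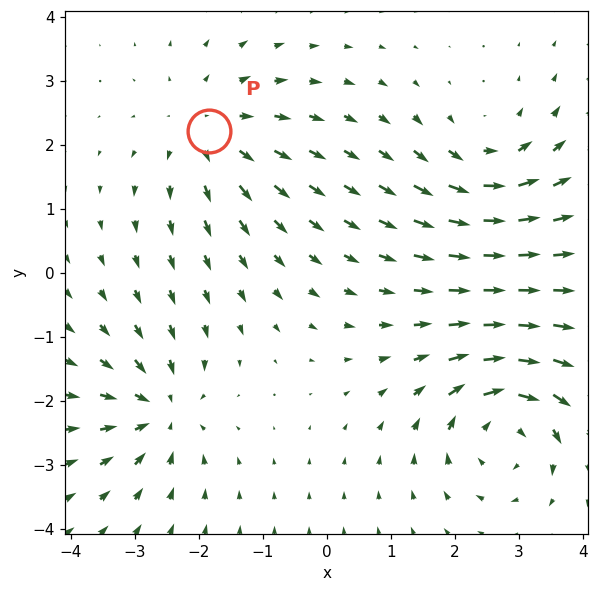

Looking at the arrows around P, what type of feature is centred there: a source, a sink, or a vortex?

source

At P (-1.8, 2.2) the arrows spread outward. Divergence about +4, curl ≈0 — positive divergence with near-zero curl is a source.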